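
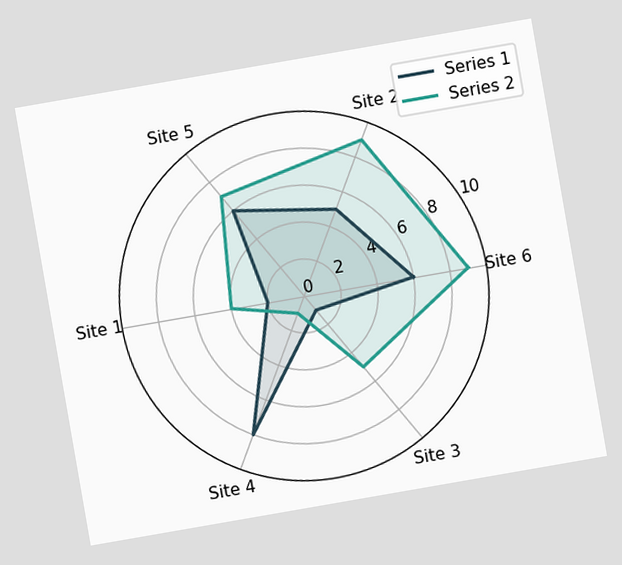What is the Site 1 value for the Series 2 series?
4

The chart is tilted about 10° counter-clockwise. On the Site 1 axis, Series 2 reaches 4.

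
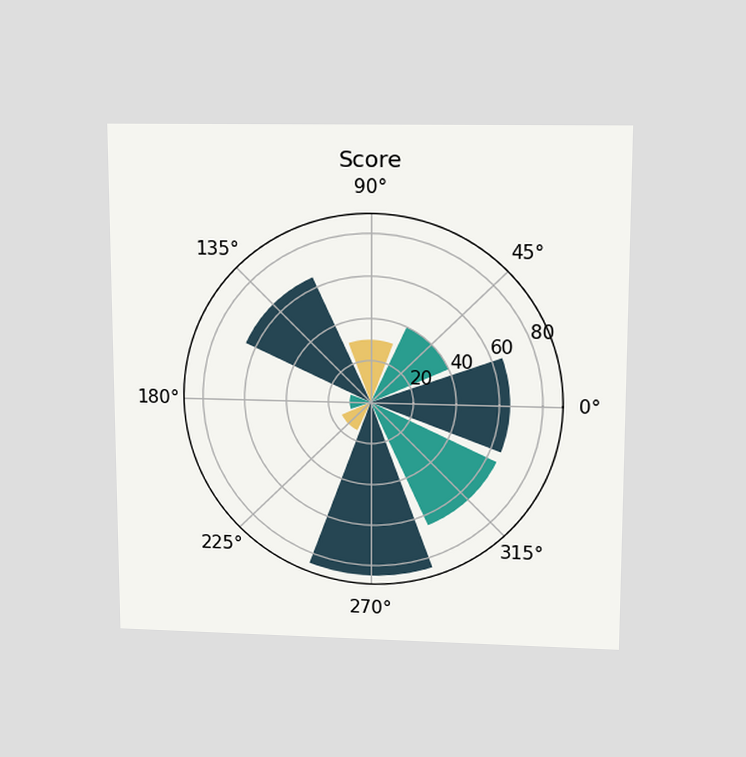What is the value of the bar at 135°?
The chart is viewed slightly from above. The bar at 135° reaches 65 on the radial axis.

65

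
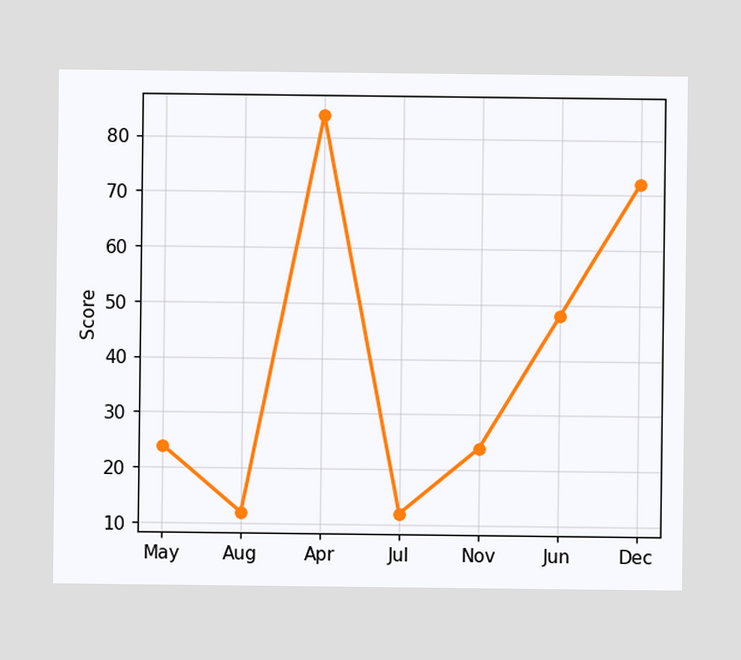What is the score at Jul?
At Jul, the line is at 12.

12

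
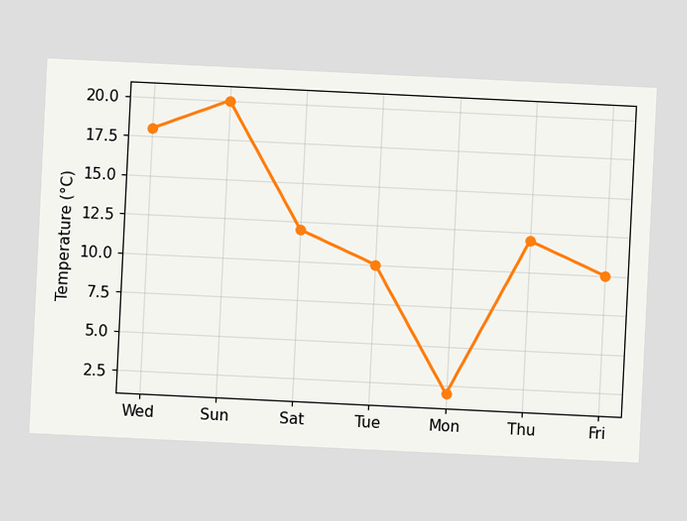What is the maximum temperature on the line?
The chart is tilted about 3° clockwise. The highest point is at Sun, and reading across to the y-axis gives 20°C.

20°C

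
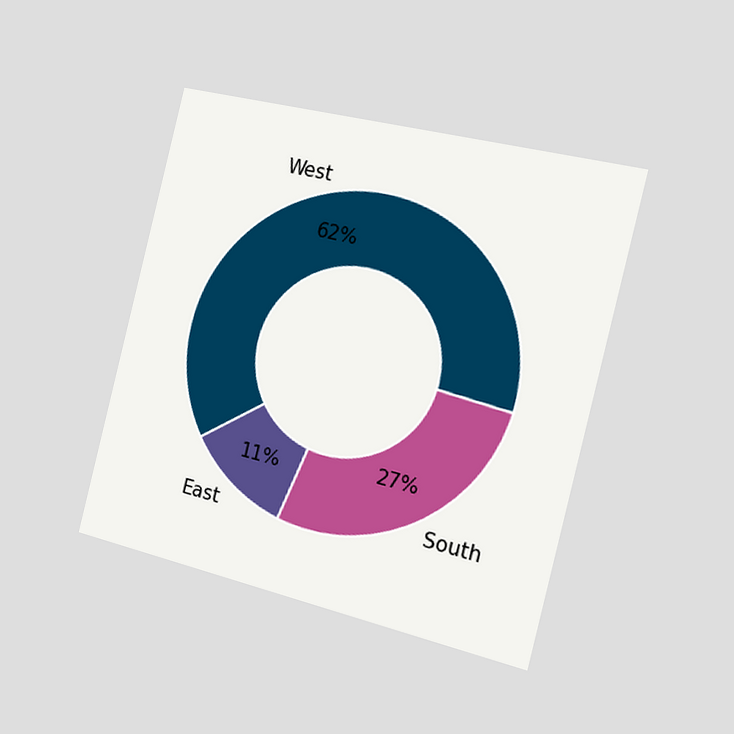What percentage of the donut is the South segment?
The chart is tilted about 14° clockwise and viewed slightly from the right. The South segment takes up 27% of the ring.

27%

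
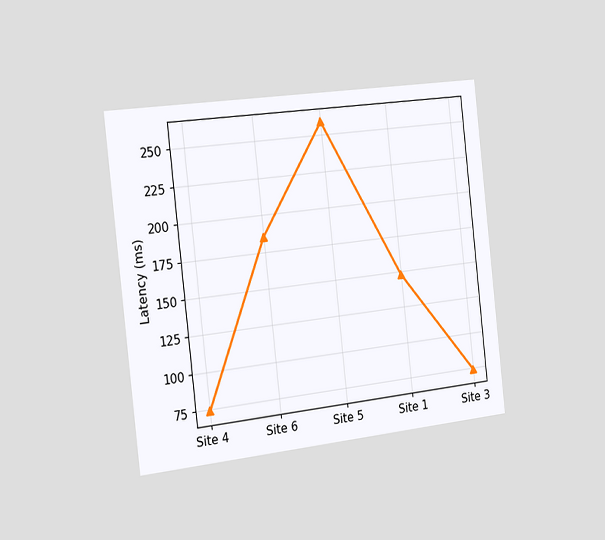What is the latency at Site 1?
The chart is tilted about 6° counter-clockwise and viewed slightly from the left. At Site 1, the line is at 148ms.

148ms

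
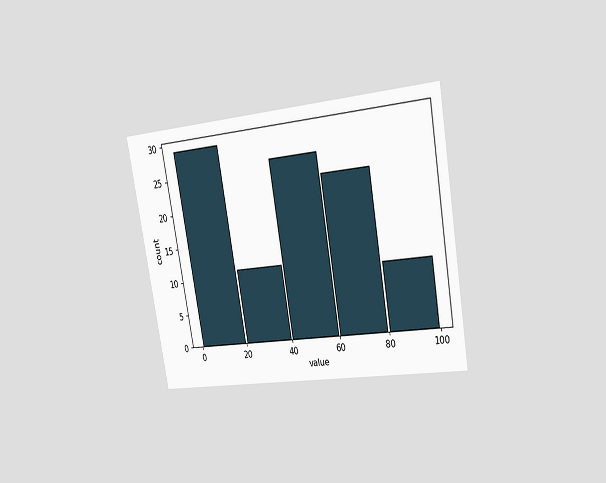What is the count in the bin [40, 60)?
26

The chart is tilted about 10° counter-clockwise and viewed slightly from the right. The [40, 60) bin has height 26.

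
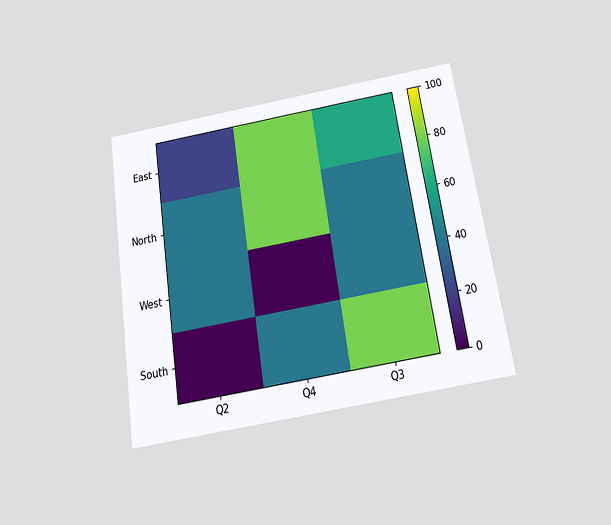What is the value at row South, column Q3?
80

The chart is tilted about 9° counter-clockwise and viewed slightly from below. Matching cell (South, Q3) against the colorbar gives 80.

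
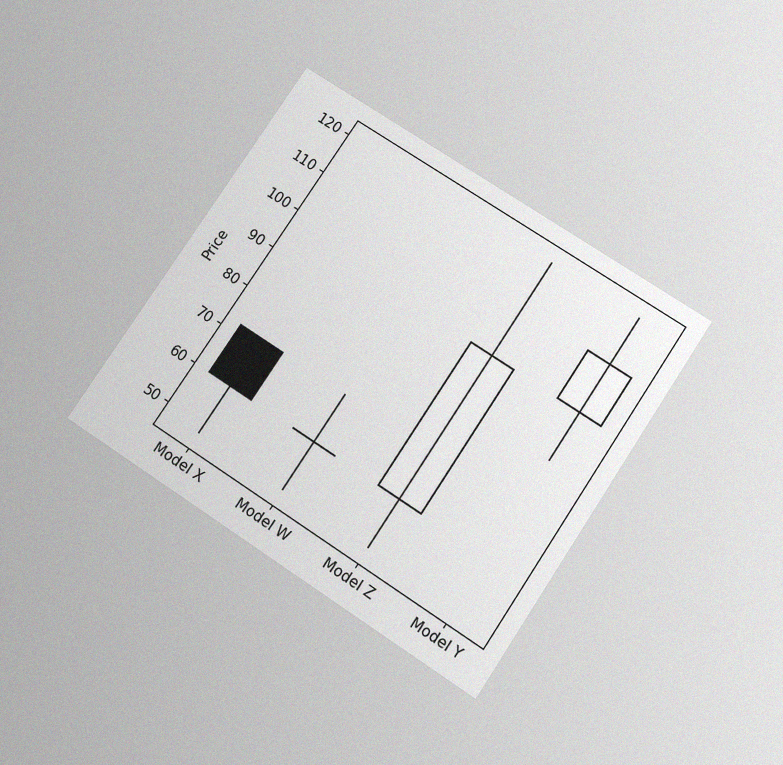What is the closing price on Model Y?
The chart is tilted about 34° clockwise and viewed slightly from below, with some photo noise. The Model Y candle closes at 108.

108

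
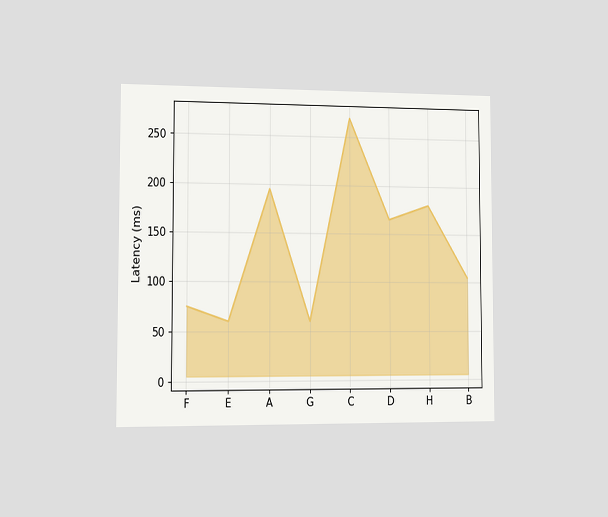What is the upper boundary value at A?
195ms

The chart is viewed slightly from the left. At A the upper boundary is at 195ms.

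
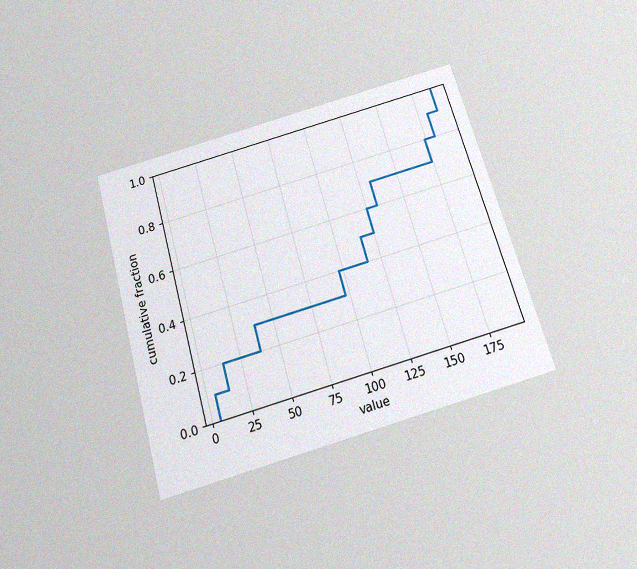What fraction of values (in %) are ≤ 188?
The chart is tilted about 16° counter-clockwise and viewed slightly from below, with some photo noise. At x=188 the ECDF step is at 100%.

100%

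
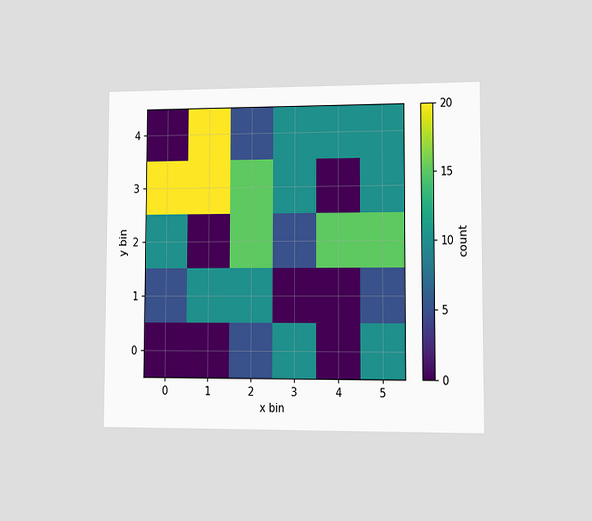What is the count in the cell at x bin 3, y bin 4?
The chart is viewed at a slight angle. Matching the cell (3, 4) against the colorbar gives 10.

10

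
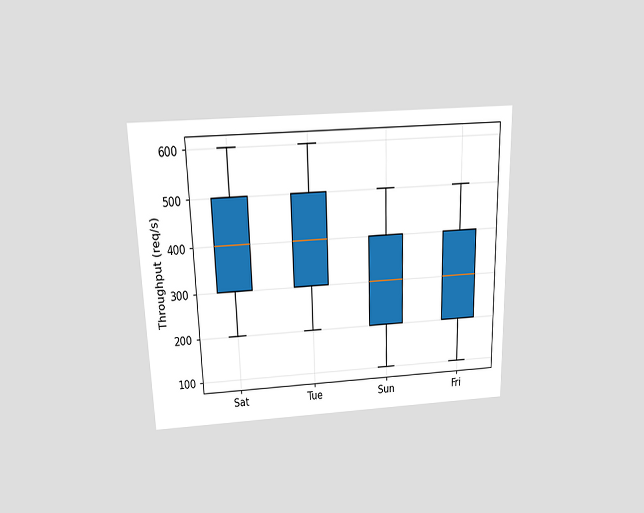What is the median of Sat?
400req/s

The chart is viewed slightly from above. The median line in the Sat box sits at 400req/s.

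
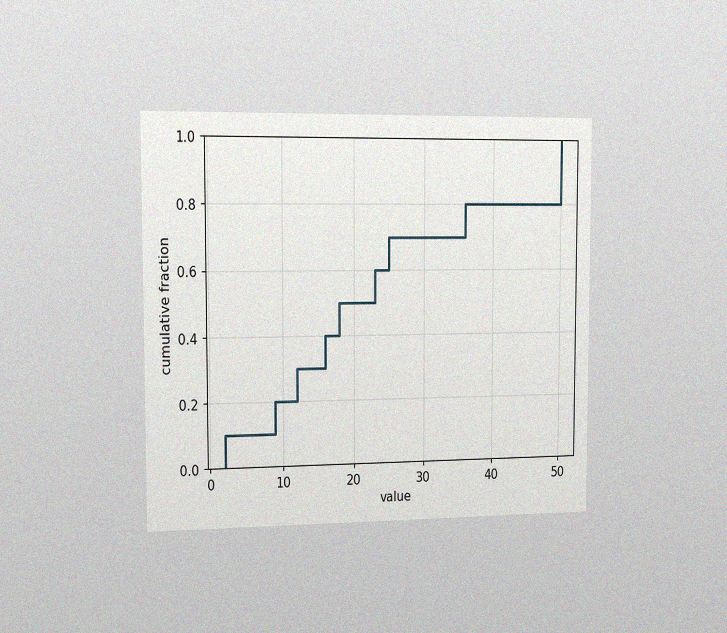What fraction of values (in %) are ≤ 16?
40%

The chart is viewed slightly from the left, with some photo noise. At x=16 the ECDF step is at 40%.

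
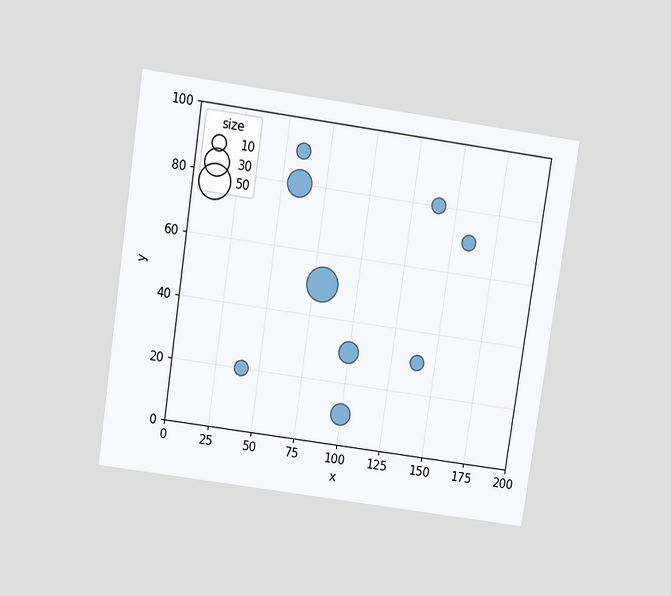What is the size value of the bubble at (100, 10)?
The chart is tilted about 8° clockwise and viewed slightly from above. Matching the bubble at (100, 10) against the size legend gives 20.

20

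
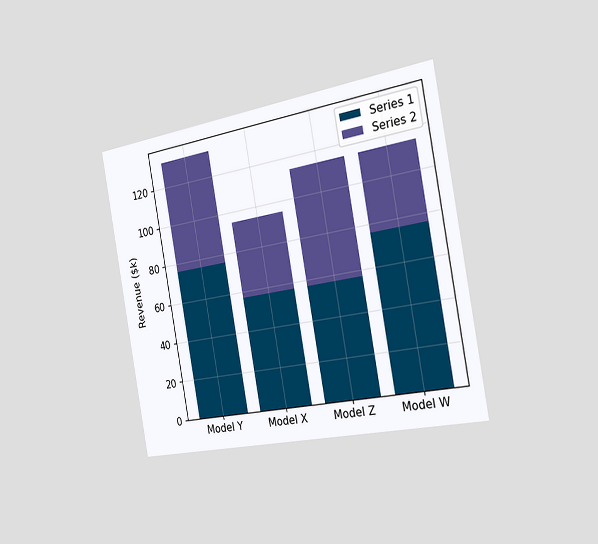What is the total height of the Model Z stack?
The chart is tilted about 10° counter-clockwise and viewed slightly from the right. The Model Z stack's top reaches $114k on the y-axis.

$114k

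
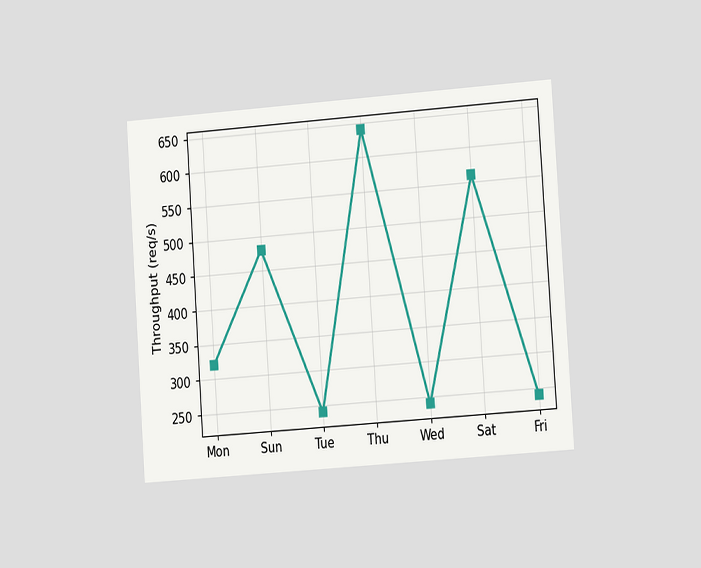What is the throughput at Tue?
240req/s

The chart is tilted about 4° counter-clockwise and viewed slightly from the right. At Tue, the line is at 240req/s.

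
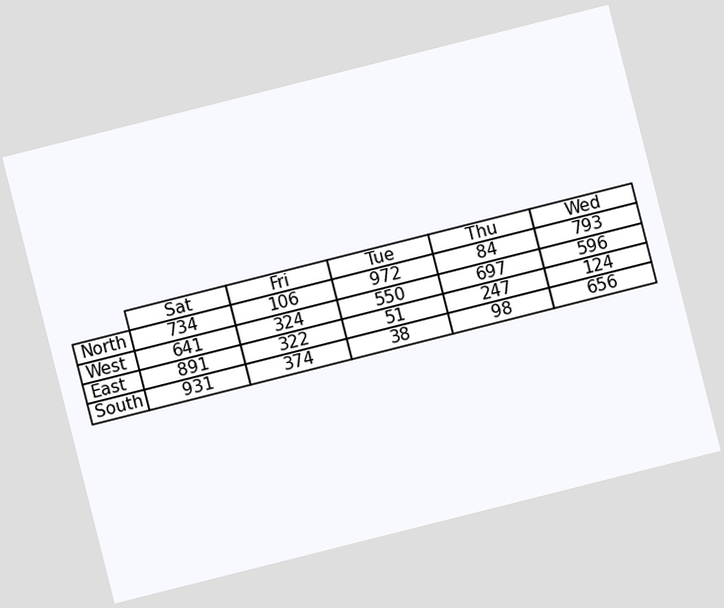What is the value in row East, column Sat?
891

The chart is tilted about 14° counter-clockwise. The (East, Sat) cell reads 891.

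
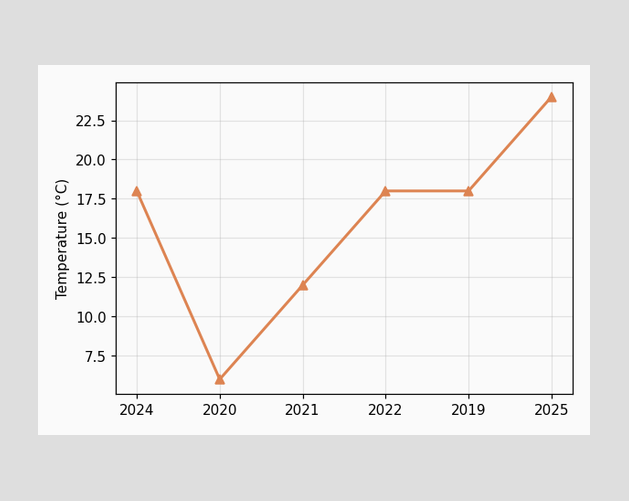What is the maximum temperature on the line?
The highest point is at 2025, and reading across to the y-axis gives 24°C.

24°C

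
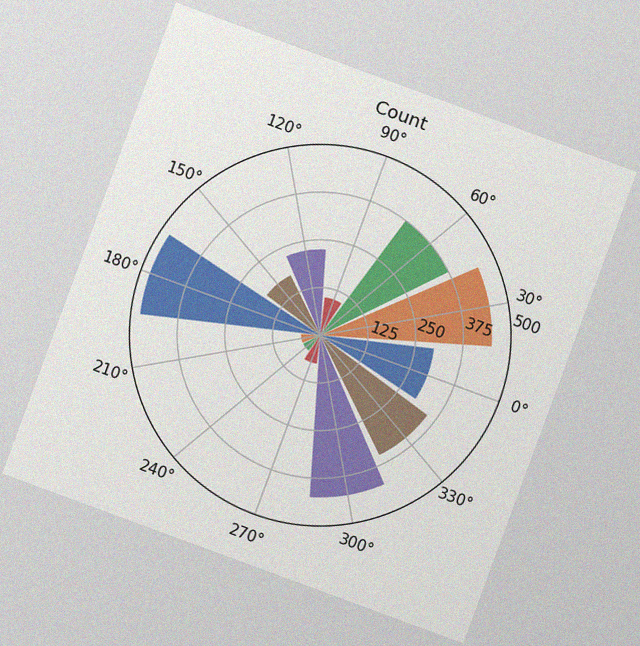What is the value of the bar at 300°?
The chart is tilted about 20° clockwise, with some photo noise. The bar at 300° reaches 425 on the radial axis.

425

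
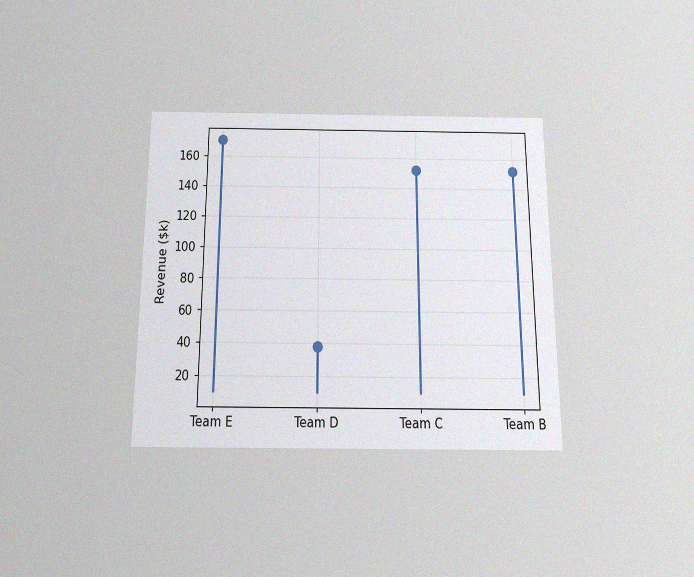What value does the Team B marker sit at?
$152k

The chart is viewed slightly from below, with some photo noise. The Team B marker sits at $152k.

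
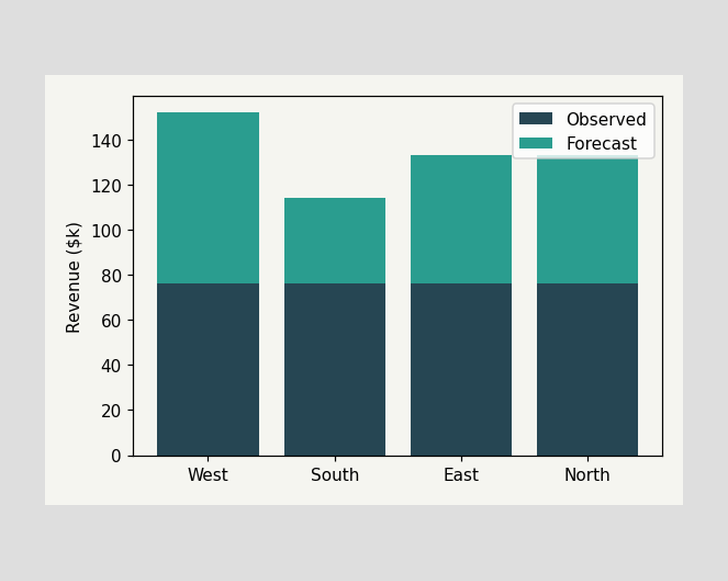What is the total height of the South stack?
The South stack's top reaches $114k on the y-axis.

$114k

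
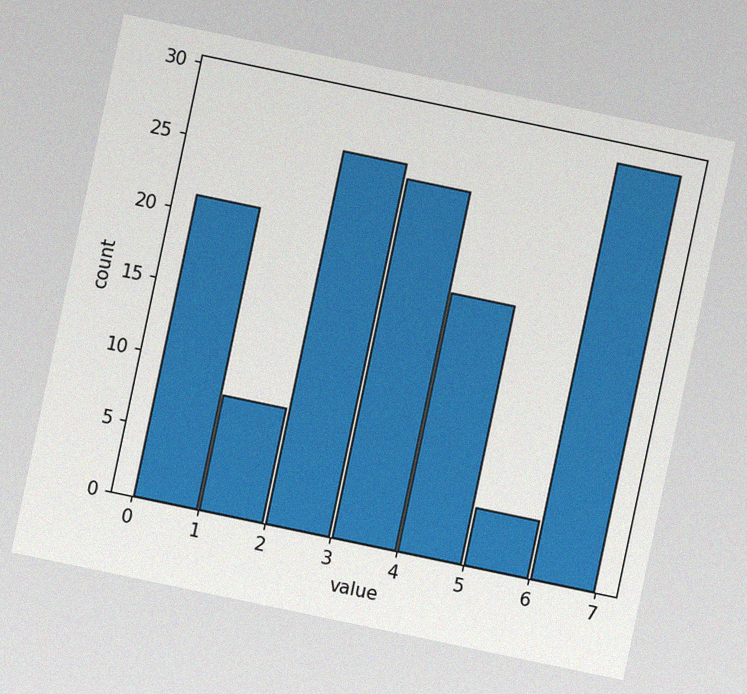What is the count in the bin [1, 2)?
8

The chart is tilted about 12° clockwise, with some photo noise. The [1, 2) bin has height 8.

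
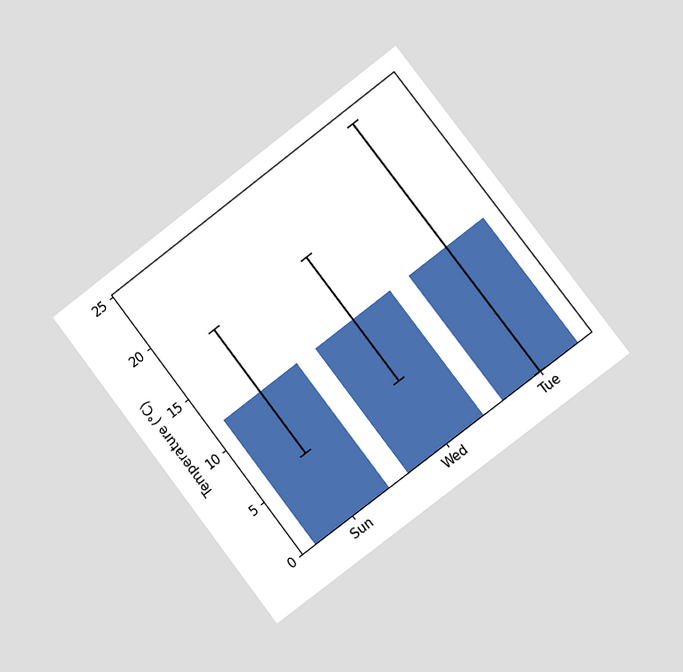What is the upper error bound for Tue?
The chart is tilted about 37° counter-clockwise and viewed slightly from the right. The Tue bar's upper whisker reaches 24°C.

24°C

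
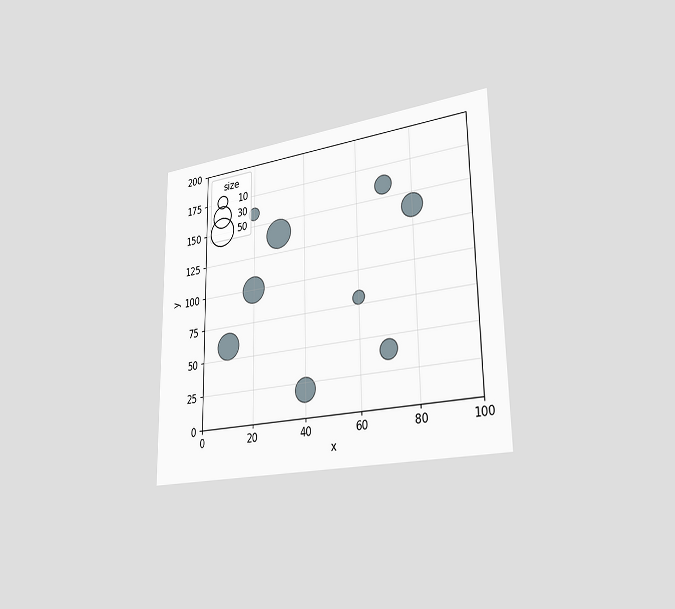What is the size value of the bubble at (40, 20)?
The chart is viewed slightly from the right. Matching the bubble at (40, 20) against the size legend gives 30.

30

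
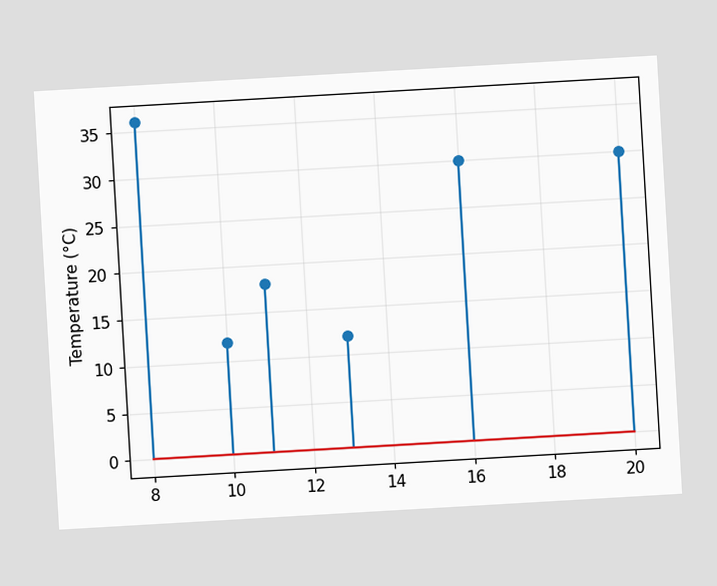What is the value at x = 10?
12°C

The chart is tilted about 3° counter-clockwise. The stem at x=10 reaches 12°C.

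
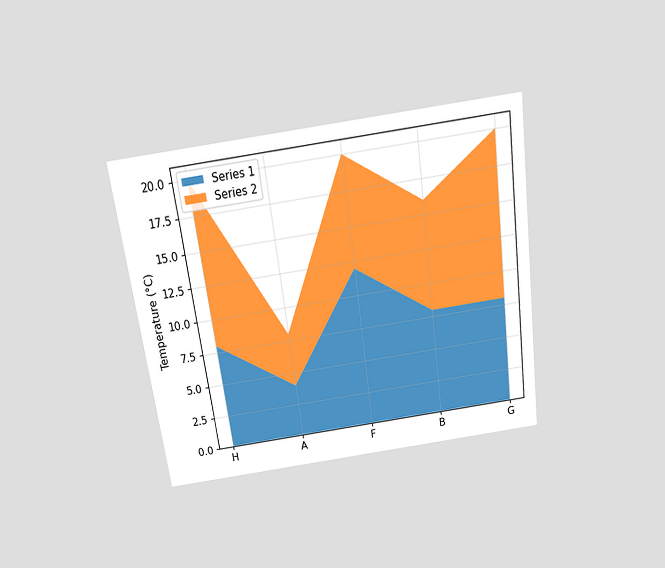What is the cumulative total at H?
The chart is tilted about 8° counter-clockwise and viewed slightly from above. The stacked total at H reaches 20°C.

20°C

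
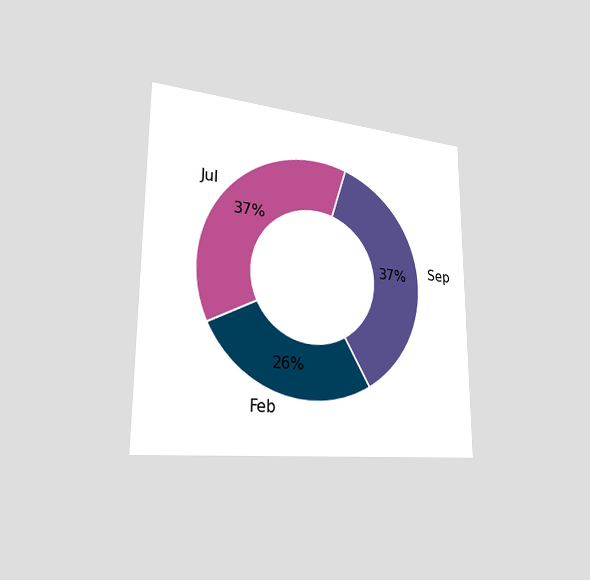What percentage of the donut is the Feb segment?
The chart is viewed slightly from the left. The Feb segment takes up 26% of the ring.

26%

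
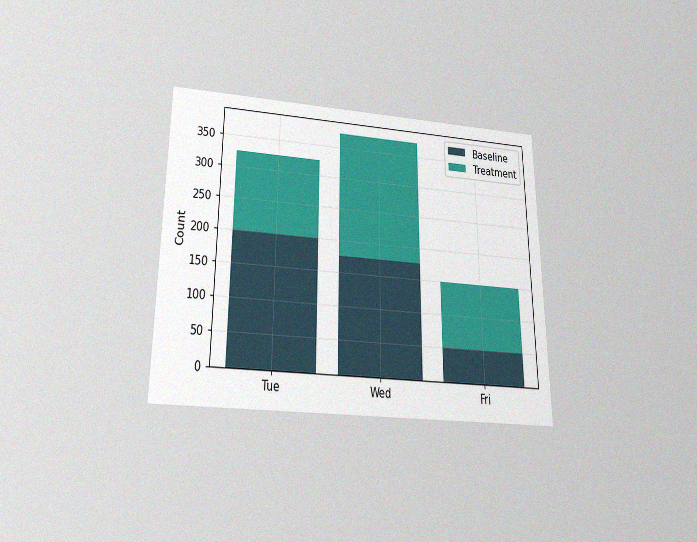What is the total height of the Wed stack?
375

The chart is viewed slightly from below, with some photo noise. The Wed stack's top reaches 375 on the y-axis.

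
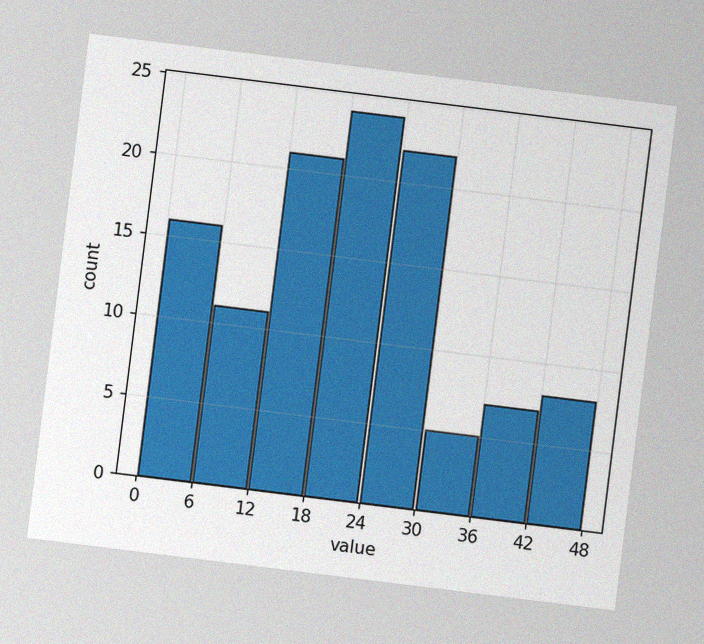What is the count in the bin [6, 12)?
11

The chart is tilted about 7° clockwise, with some photo noise. The [6, 12) bin has height 11.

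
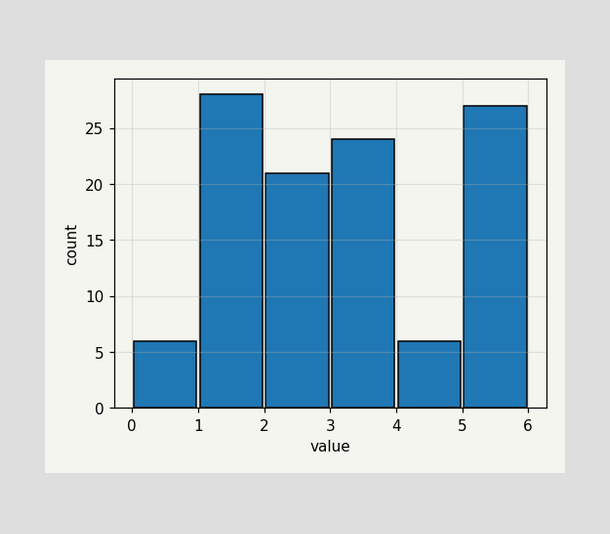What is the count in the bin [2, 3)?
The [2, 3) bin has height 21.

21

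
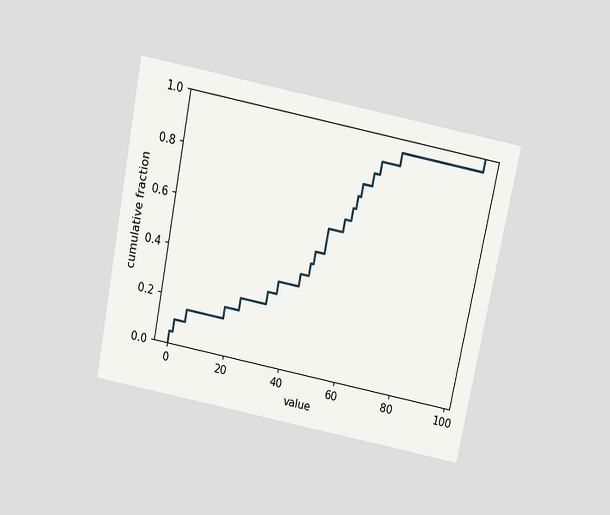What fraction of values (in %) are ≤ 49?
60%

The chart is tilted about 11° clockwise and viewed slightly from above. At x=49 the ECDF step is at 60%.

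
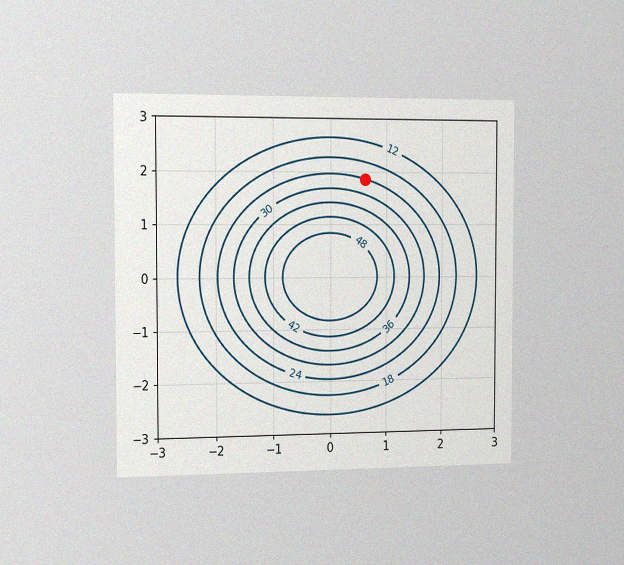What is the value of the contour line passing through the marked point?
24

The chart is viewed slightly from the left, with some photo noise. The marked point sits on the contour labelled 24.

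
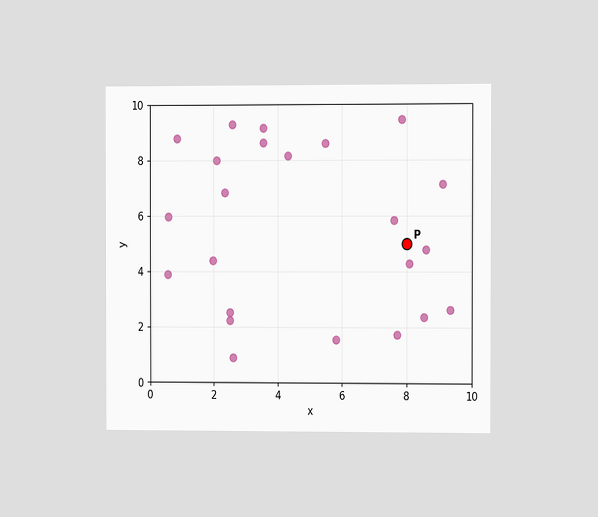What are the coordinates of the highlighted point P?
The chart is viewed slightly from the right. Following the gridlines from P to each axis, P sits at (8, 5).

(8, 5)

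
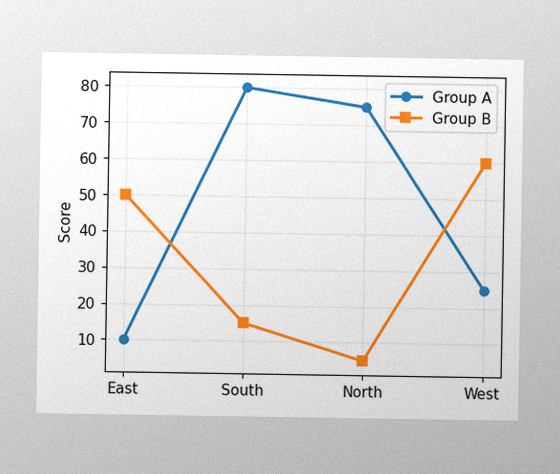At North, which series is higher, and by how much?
Group A, by 70

The image has some photo noise and uneven lighting. At North, Group A sits above the other line by 70.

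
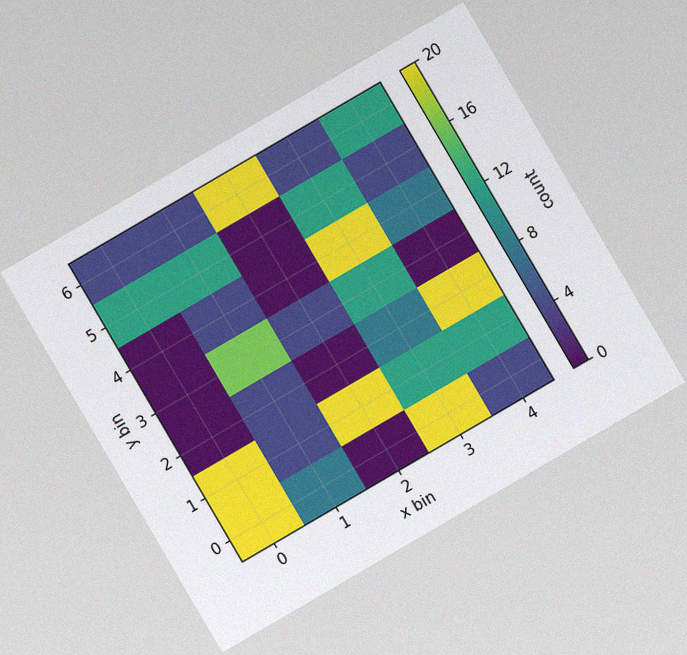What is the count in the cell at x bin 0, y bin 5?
12

The chart is tilted about 30° counter-clockwise, with some photo noise. Matching the cell (0, 5) against the colorbar gives 12.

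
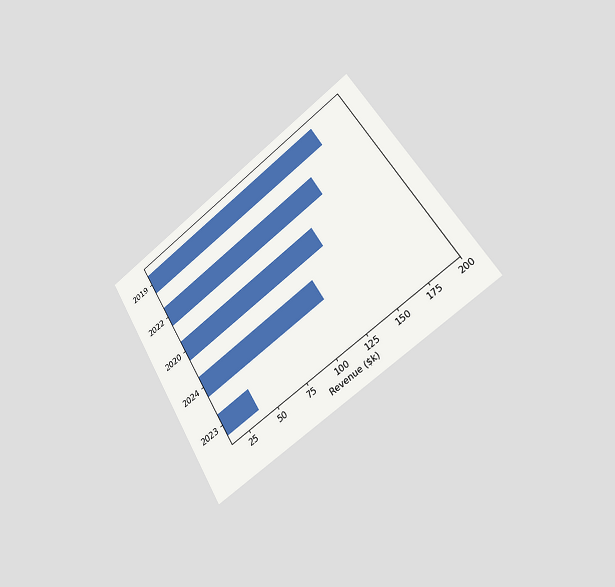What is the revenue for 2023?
The chart is tilted about 32° counter-clockwise and viewed slightly from the right. Reading along the chart's x-axis, the 2023 bar reaches $38k.

$38k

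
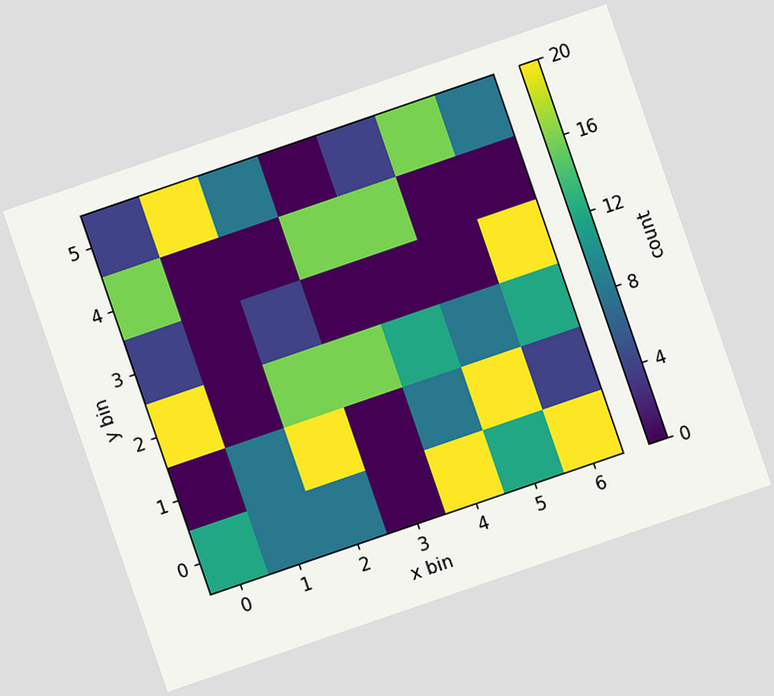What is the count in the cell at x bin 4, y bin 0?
20

The chart is tilted about 19° counter-clockwise. Matching the cell (4, 0) against the colorbar gives 20.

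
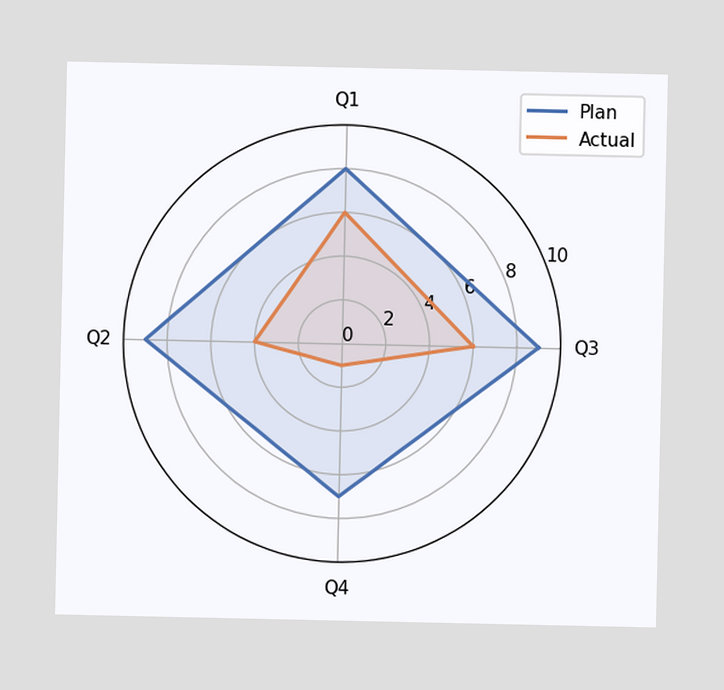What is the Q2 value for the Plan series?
9

On the Q2 axis, Plan reaches 9.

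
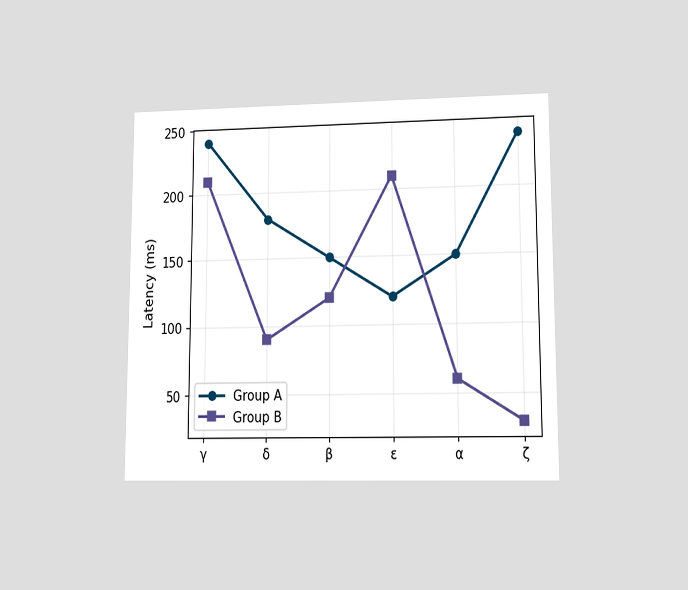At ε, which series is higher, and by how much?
The chart is viewed at a slight angle. At ε, Group B sits above the other line by 90ms.

Group B, by 90ms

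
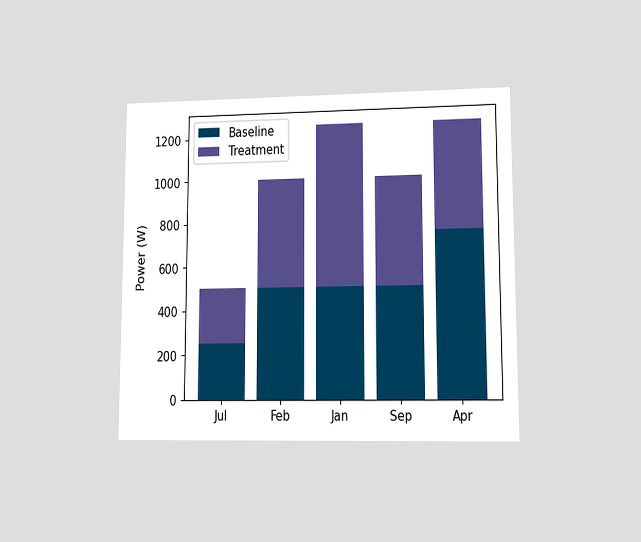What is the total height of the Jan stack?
The chart is viewed at a slight angle. The Jan stack's top reaches 1250W on the y-axis.

1250W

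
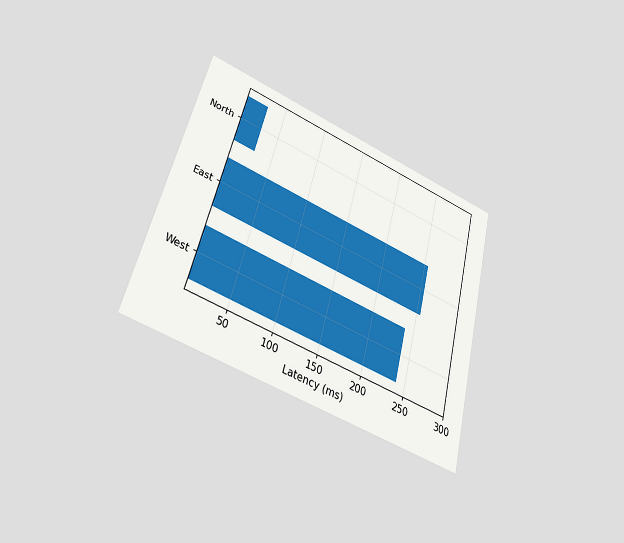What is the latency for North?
30ms

The chart is tilted about 14° clockwise and viewed slightly from below. Reading along the chart's x-axis, the North bar reaches 30ms.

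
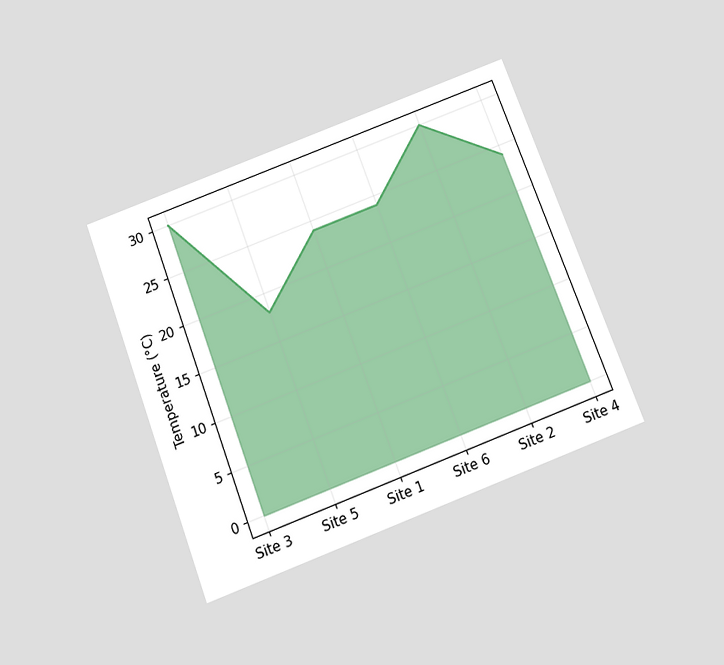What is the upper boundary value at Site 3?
The chart is tilted about 21° counter-clockwise and viewed slightly from below. At Site 3 the upper boundary is at 30°C.

30°C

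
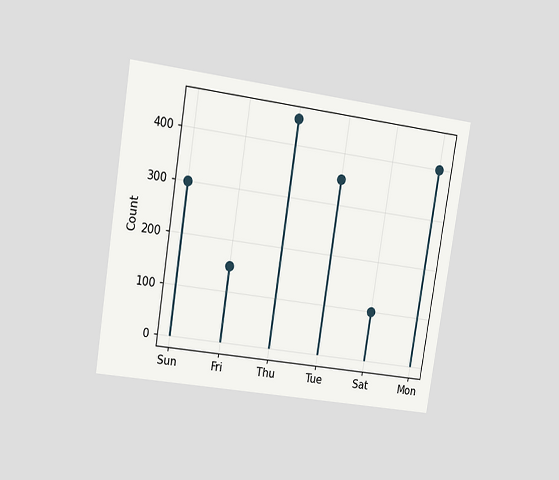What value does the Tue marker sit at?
The chart is tilted about 9° clockwise and viewed at a slight angle. The Tue marker sits at 350.

350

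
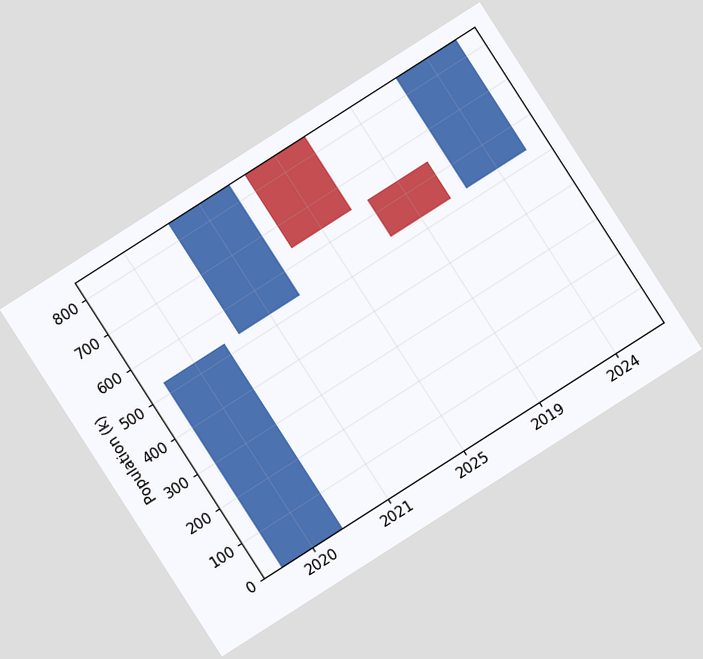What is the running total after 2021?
The chart is tilted about 33° counter-clockwise. After 2021 the running total reaches 848k.

848k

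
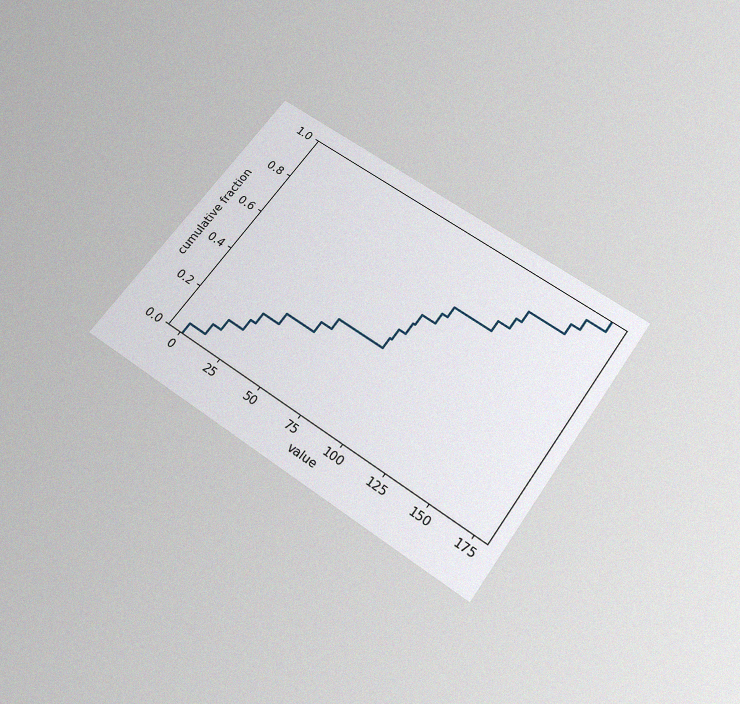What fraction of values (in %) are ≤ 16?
The chart is tilted about 35° clockwise and viewed slightly from below, with some photo noise. At x=16 the ECDF step is at 15%.

15%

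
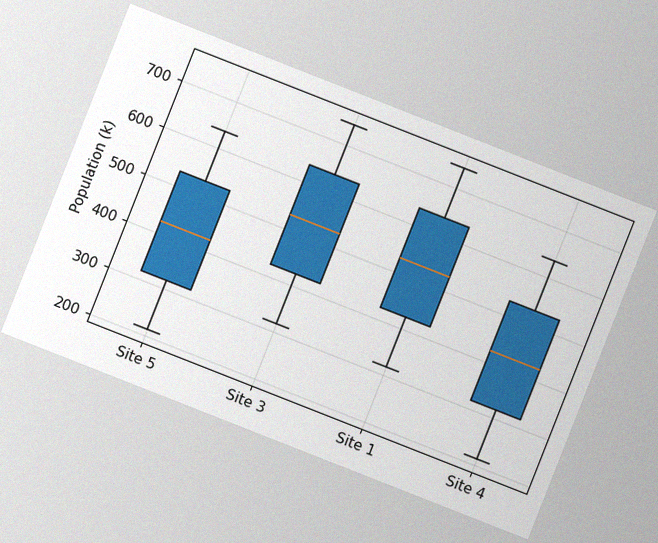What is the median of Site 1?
The chart is tilted about 21° clockwise, with some photo noise. The median line in the Site 1 box sits at 530k.

530k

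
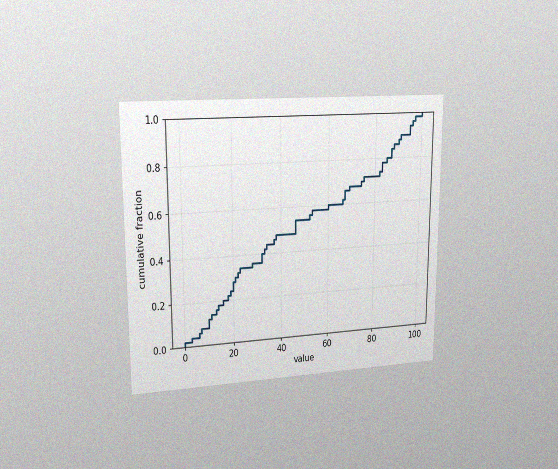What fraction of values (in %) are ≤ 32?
The chart is viewed slightly from the left, with some photo noise. At x=32 the ECDF step is at 40%.

40%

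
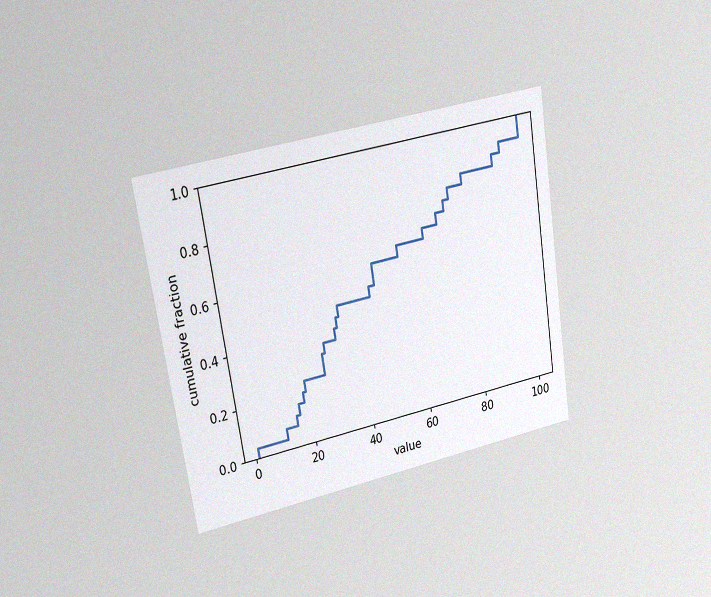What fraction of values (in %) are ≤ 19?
24%

The chart is tilted about 9° counter-clockwise and viewed slightly from the left, with some photo noise. At x=19 the ECDF step is at 24%.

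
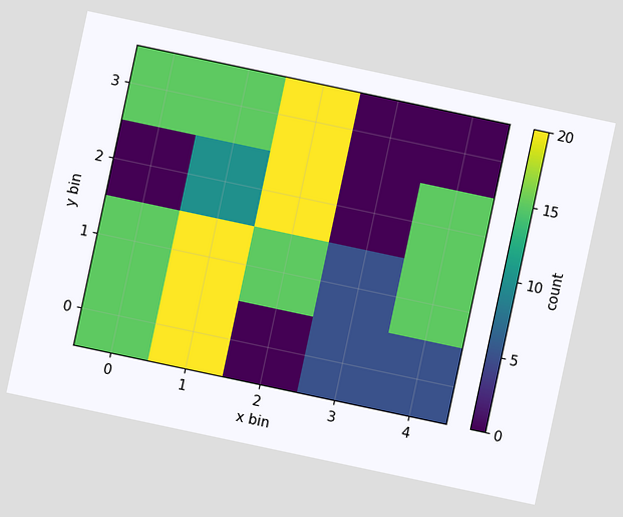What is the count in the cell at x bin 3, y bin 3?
0

The chart is tilted about 12° clockwise. Matching the cell (3, 3) against the colorbar gives 0.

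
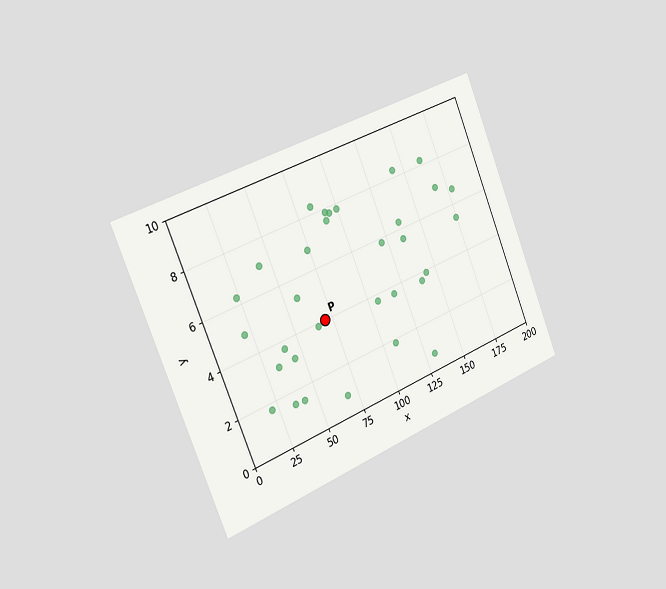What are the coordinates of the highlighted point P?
The chart is tilted about 22° counter-clockwise and viewed slightly from the left. Following the gridlines from P to each axis, P sits at (70, 4).

(70, 4)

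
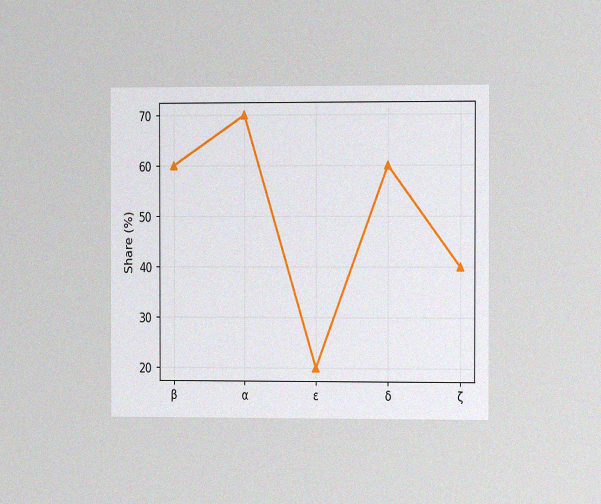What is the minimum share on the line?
20%

The chart is viewed slightly from the right, with some photo noise. The lowest point is at ε, and reading across to the y-axis gives 20%.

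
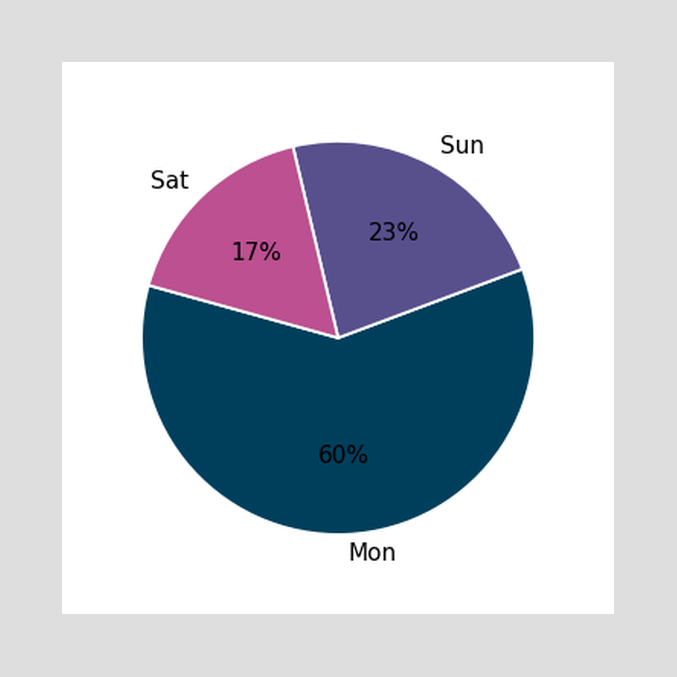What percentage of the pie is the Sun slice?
23%

The Sun slice takes up 23% of the pie.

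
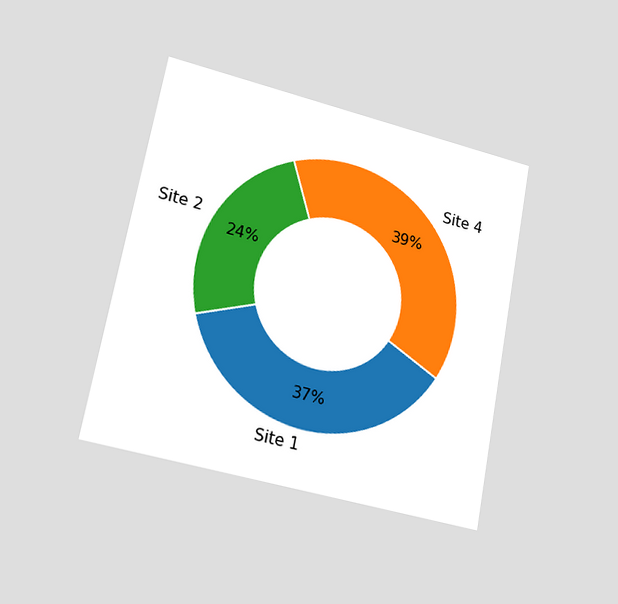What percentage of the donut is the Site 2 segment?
24%

The chart is tilted about 11° clockwise and viewed slightly from the left. The Site 2 segment takes up 24% of the ring.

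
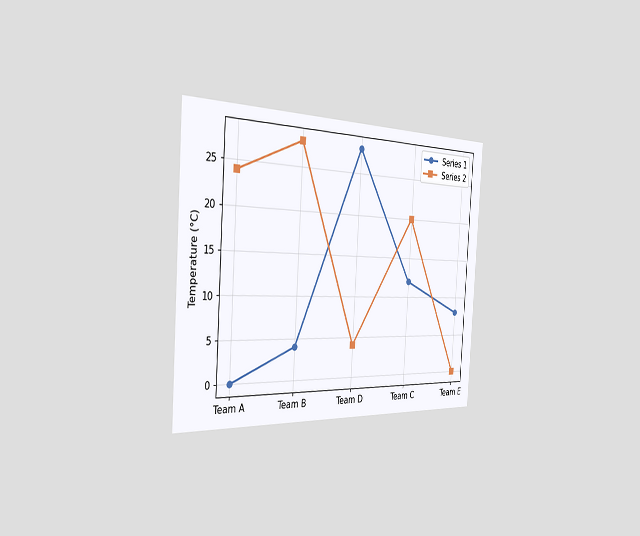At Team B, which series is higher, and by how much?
Series 2, by 24°C

The chart is tilted about 4° clockwise and viewed slightly from the left. At Team B, Series 2 sits above the other line by 24°C.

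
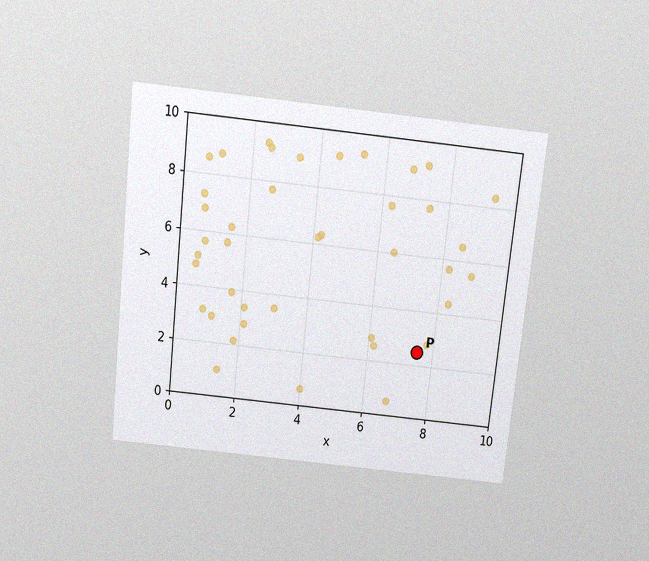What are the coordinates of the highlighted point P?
(7.5, 2.5)

The chart is tilted about 6° clockwise and viewed slightly from above, with some photo noise. Following the gridlines from P to each axis, P sits at (7.5, 2.5).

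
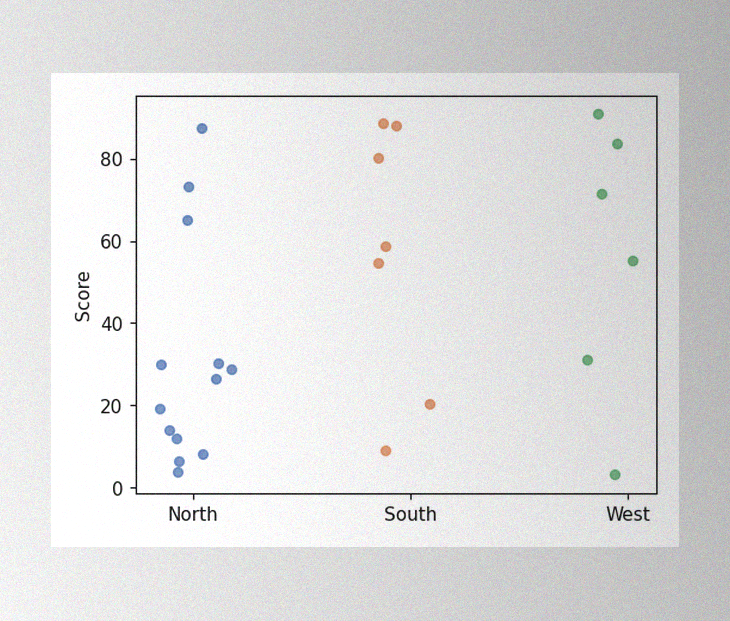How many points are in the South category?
The image has some photo noise and uneven lighting. Counting the markers in the South column gives 7.

7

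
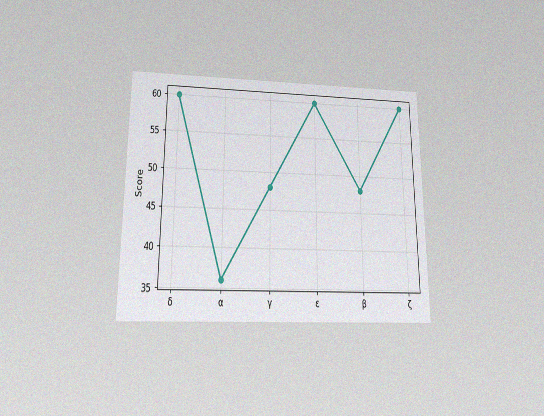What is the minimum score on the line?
The chart is viewed slightly from below, with some photo noise. The lowest point is at α, and reading across to the y-axis gives 36.

36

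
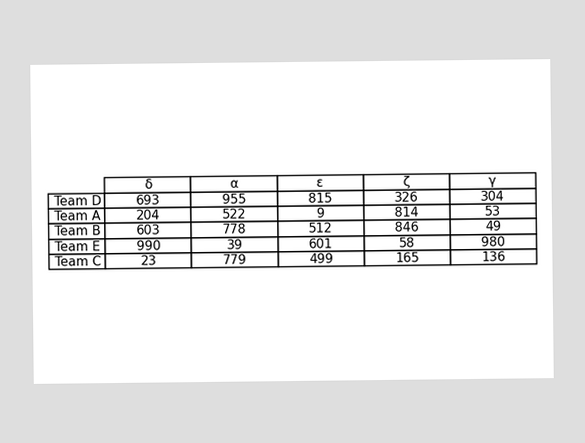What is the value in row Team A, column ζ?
The (Team A, ζ) cell reads 814.

814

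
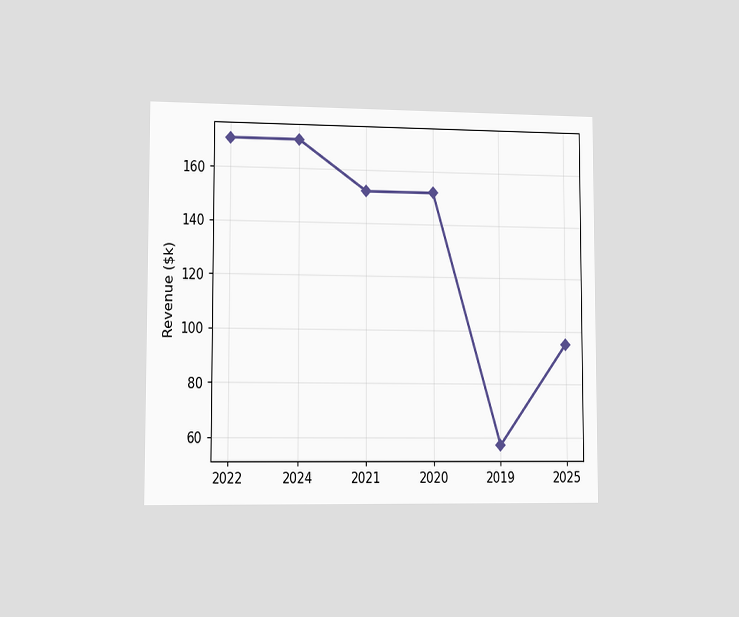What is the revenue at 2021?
$152k

The chart is viewed slightly from the left. At 2021, the line is at $152k.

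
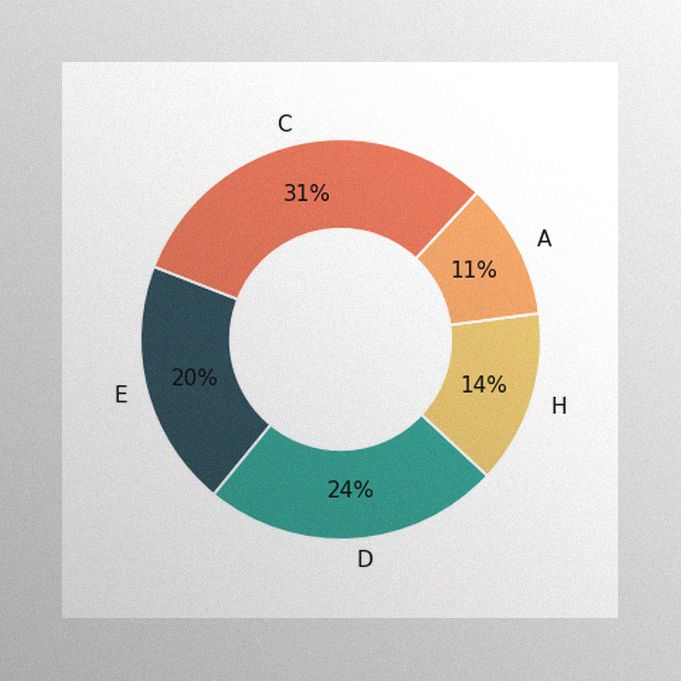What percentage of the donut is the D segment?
24%

The image has some photo noise and uneven lighting. The D segment takes up 24% of the ring.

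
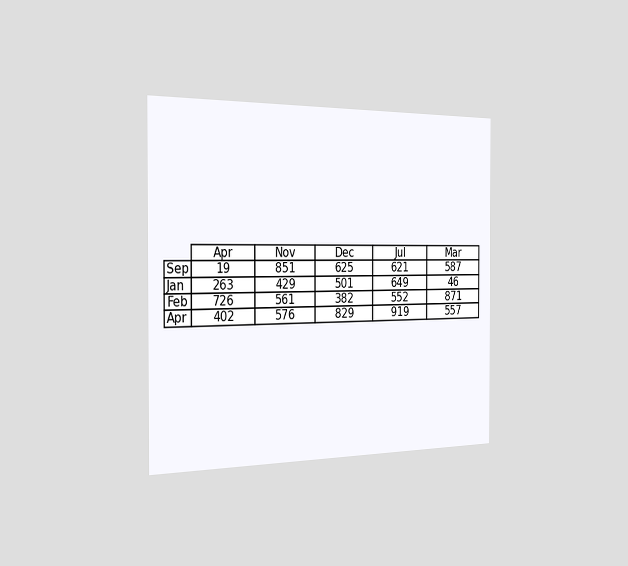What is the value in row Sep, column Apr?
The chart is viewed slightly from the left. The (Sep, Apr) cell reads 19.

19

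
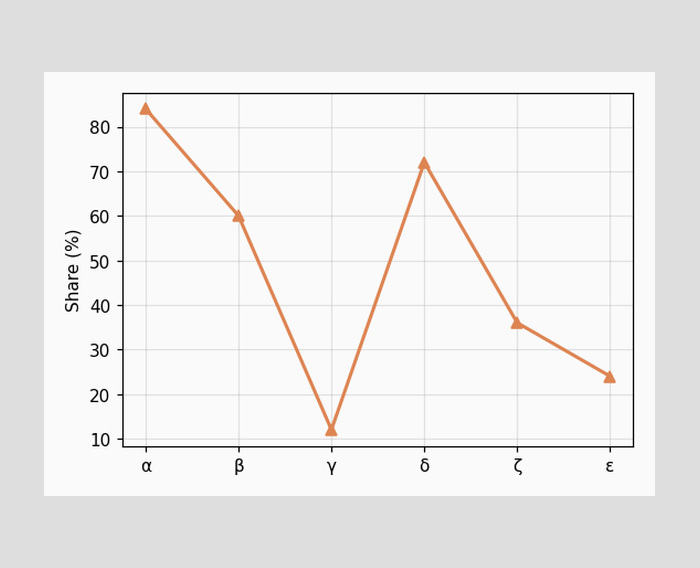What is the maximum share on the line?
The highest point is at α, and reading across to the y-axis gives 84%.

84%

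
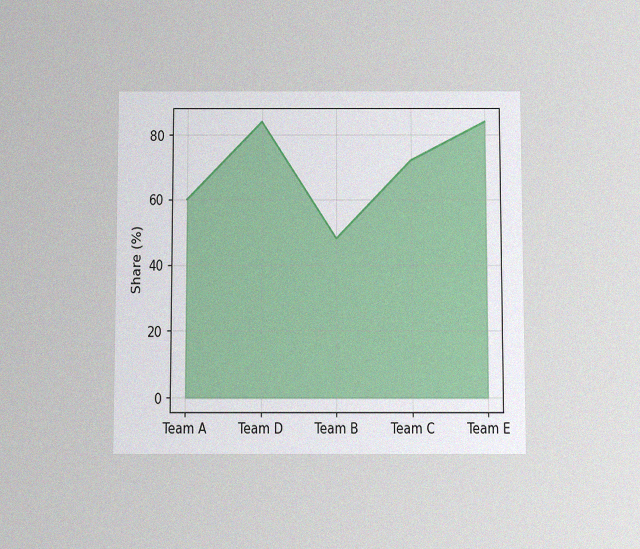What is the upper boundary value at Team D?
The chart is viewed slightly from below, with some photo noise. At Team D the upper boundary is at 84%.

84%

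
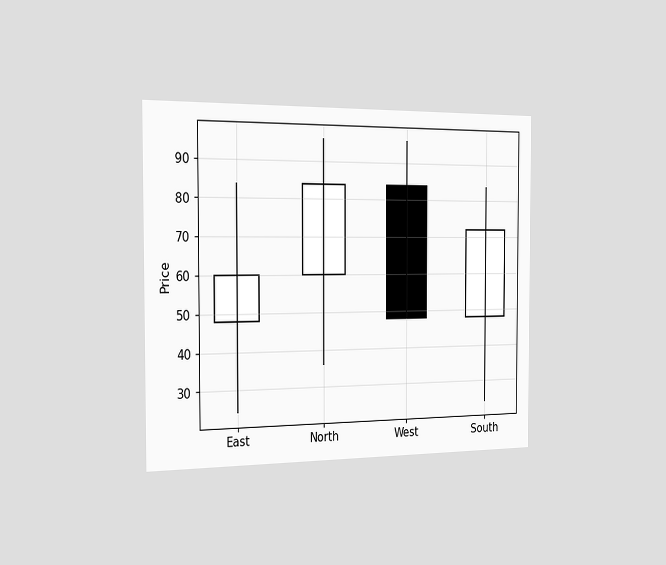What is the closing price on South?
72

The chart is viewed slightly from the left. The South candle closes at 72.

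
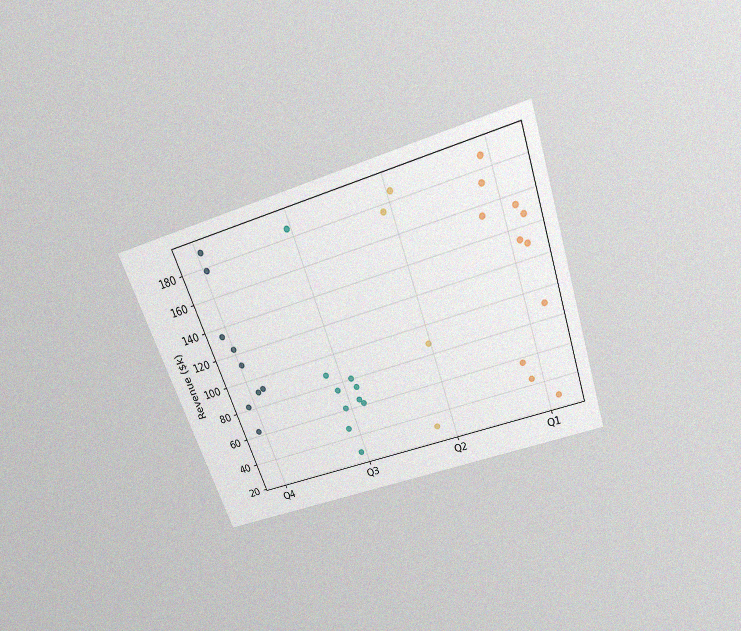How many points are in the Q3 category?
The chart is tilted about 19° counter-clockwise and viewed slightly from above, with some photo noise. Counting the markers in the Q3 column gives 10.

10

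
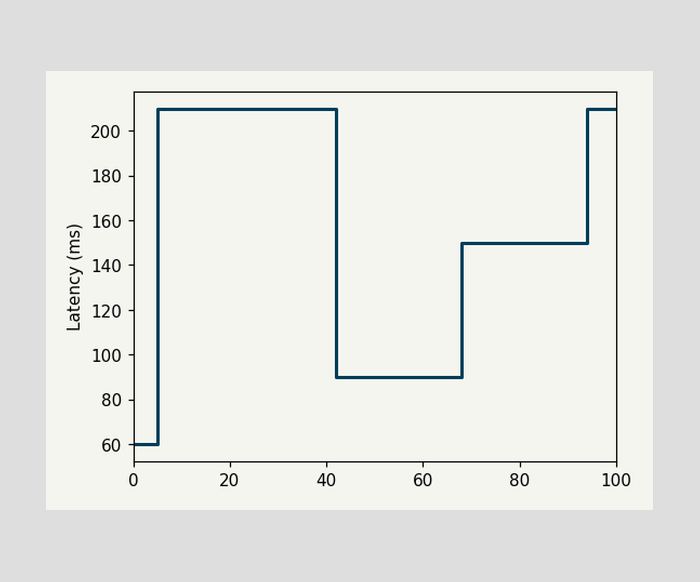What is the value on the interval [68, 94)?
On [68, 94) the step sits at 150ms.

150ms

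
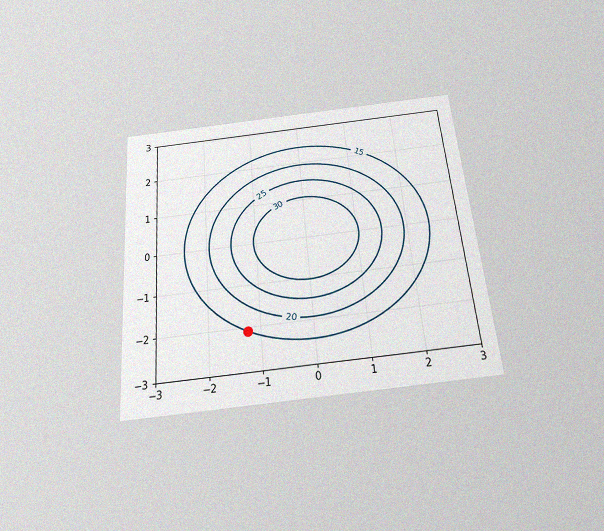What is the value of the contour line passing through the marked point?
The chart is tilted about 5° counter-clockwise and viewed slightly from below, with some photo noise. The marked point sits on the contour labelled 15.

15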